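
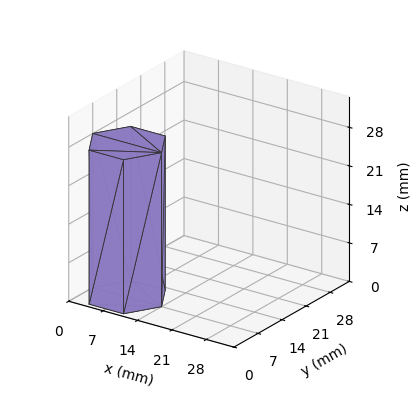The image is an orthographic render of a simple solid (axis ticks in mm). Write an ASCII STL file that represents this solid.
Reading the render: the shape is a regular 6-sided prism (a cylinder approximated with 6 flat sides), circumscribed radius ≈ 7 mm, height ≈ 28 mm (dimensions read to the nearest mm from the axis ticks). For the STL, each face is triangulated and given an outward normal.

solid part
  facet normal 0.0000 0.0000 -1.0000
    outer loop
      vertex 3.50 13.06 0.00
      vertex 10.50 13.06 0.00
      vertex 14.00 7.00 0.00
    endloop
  endfacet
  facet normal 0.0000 0.0000 -1.0000
    outer loop
      vertex 0.00 7.00 0.00
      vertex 3.50 13.06 0.00
      vertex 14.00 7.00 0.00
    endloop
  endfacet
  facet normal 0.0000 0.0000 -1.0000
    outer loop
      vertex 3.50 0.94 0.00
      vertex 0.00 7.00 0.00
      vertex 14.00 7.00 0.00
    endloop
  endfacet
  facet normal 0.0000 0.0000 -1.0000
    outer loop
      vertex 10.50 0.94 0.00
      vertex 3.50 0.94 0.00
      vertex 14.00 7.00 0.00
    endloop
  endfacet
  facet normal 0.0000 0.0000 1.0000
    outer loop
      vertex 14.00 7.00 28.00
      vertex 10.50 13.06 28.00
      vertex 3.50 13.06 28.00
    endloop
  endfacet
  facet normal 0.0000 0.0000 1.0000
    outer loop
      vertex 14.00 7.00 28.00
      vertex 3.50 13.06 28.00
      vertex 0.00 7.00 28.00
    endloop
  endfacet
  facet normal 0.0000 0.0000 1.0000
    outer loop
      vertex 14.00 7.00 28.00
      vertex 0.00 7.00 28.00
      vertex 3.50 0.94 28.00
    endloop
  endfacet
  facet normal 0.0000 0.0000 1.0000
    outer loop
      vertex 14.00 7.00 28.00
      vertex 3.50 0.94 28.00
      vertex 10.50 0.94 28.00
    endloop
  endfacet
  facet normal 0.8659 0.5001 0.0000
    outer loop
      vertex 14.00 7.00 0.00
      vertex 10.50 13.06 0.00
      vertex 10.50 13.06 28.00
    endloop
  endfacet
  facet normal 0.8659 0.5001 0.0000
    outer loop
      vertex 14.00 7.00 0.00
      vertex 10.50 13.06 28.00
      vertex 14.00 7.00 28.00
    endloop
  endfacet
  facet normal 0.0000 1.0000 0.0000
    outer loop
      vertex 10.50 13.06 0.00
      vertex 3.50 13.06 0.00
      vertex 3.50 13.06 28.00
    endloop
  endfacet
  facet normal 0.0000 1.0000 0.0000
    outer loop
      vertex 10.50 13.06 0.00
      vertex 3.50 13.06 28.00
      vertex 10.50 13.06 28.00
    endloop
  endfacet
  facet normal -0.8659 0.5001 0.0000
    outer loop
      vertex 3.50 13.06 0.00
      vertex 0.00 7.00 0.00
      vertex 0.00 7.00 28.00
    endloop
  endfacet
  facet normal -0.8659 0.5001 0.0000
    outer loop
      vertex 3.50 13.06 0.00
      vertex 0.00 7.00 28.00
      vertex 3.50 13.06 28.00
    endloop
  endfacet
  facet normal -0.8659 -0.5001 0.0000
    outer loop
      vertex 0.00 7.00 0.00
      vertex 3.50 0.94 0.00
      vertex 3.50 0.94 28.00
    endloop
  endfacet
  facet normal -0.8659 -0.5001 0.0000
    outer loop
      vertex 0.00 7.00 0.00
      vertex 3.50 0.94 28.00
      vertex 0.00 7.00 28.00
    endloop
  endfacet
  facet normal 0.0000 -1.0000 0.0000
    outer loop
      vertex 3.50 0.94 0.00
      vertex 10.50 0.94 0.00
      vertex 10.50 0.94 28.00
    endloop
  endfacet
  facet normal 0.0000 -1.0000 0.0000
    outer loop
      vertex 3.50 0.94 0.00
      vertex 10.50 0.94 28.00
      vertex 3.50 0.94 28.00
    endloop
  endfacet
  facet normal 0.8659 -0.5001 0.0000
    outer loop
      vertex 10.50 0.94 0.00
      vertex 14.00 7.00 0.00
      vertex 14.00 7.00 28.00
    endloop
  endfacet
  facet normal 0.8659 -0.5001 0.0000
    outer loop
      vertex 10.50 0.94 0.00
      vertex 14.00 7.00 28.00
      vertex 10.50 0.94 28.00
    endloop
  endfacet
endsolid part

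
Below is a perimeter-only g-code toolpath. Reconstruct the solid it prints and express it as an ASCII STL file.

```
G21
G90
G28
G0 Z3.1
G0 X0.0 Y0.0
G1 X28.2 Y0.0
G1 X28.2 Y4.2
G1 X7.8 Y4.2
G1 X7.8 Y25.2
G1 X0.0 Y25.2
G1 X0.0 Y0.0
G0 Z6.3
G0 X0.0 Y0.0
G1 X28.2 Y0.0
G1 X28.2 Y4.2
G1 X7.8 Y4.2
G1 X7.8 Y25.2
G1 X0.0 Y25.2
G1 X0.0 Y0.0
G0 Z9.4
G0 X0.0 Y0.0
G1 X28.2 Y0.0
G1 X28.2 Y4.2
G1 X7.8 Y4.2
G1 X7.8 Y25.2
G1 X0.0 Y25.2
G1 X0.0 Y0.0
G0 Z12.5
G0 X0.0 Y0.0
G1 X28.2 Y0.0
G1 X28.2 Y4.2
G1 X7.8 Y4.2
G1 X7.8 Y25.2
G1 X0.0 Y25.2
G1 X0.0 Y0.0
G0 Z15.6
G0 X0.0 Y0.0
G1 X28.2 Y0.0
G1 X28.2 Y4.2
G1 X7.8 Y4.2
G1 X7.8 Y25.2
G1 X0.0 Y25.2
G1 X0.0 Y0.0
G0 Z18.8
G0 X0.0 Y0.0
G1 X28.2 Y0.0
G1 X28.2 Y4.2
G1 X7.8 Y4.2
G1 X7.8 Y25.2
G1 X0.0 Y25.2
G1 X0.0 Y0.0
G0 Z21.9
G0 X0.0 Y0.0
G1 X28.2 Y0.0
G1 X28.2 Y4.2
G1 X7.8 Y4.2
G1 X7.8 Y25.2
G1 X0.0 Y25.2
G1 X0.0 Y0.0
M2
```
solid part
  facet normal 0.0000 0.0000 -1.0000
    outer loop
      vertex 28.2 4.2 0.0
      vertex 28.2 0.0 0.0
      vertex 0.0 0.0 0.0
    endloop
  endfacet
  facet normal 0.0000 0.0000 -1.0000
    outer loop
      vertex 7.8 4.2 0.0
      vertex 28.2 4.2 0.0
      vertex 0.0 0.0 0.0
    endloop
  endfacet
  facet normal 0.0000 0.0000 -1.0000
    outer loop
      vertex 7.8 25.2 0.0
      vertex 7.8 4.2 0.0
      vertex 0.0 0.0 0.0
    endloop
  endfacet
  facet normal 0.0000 0.0000 -1.0000
    outer loop
      vertex 0.0 25.2 0.0
      vertex 7.8 25.2 0.0
      vertex 0.0 0.0 0.0
    endloop
  endfacet
  facet normal 0.0000 0.0000 1.0000
    outer loop
      vertex 0.0 0.0 21.9
      vertex 28.2 0.0 21.9
      vertex 28.2 4.2 21.9
    endloop
  endfacet
  facet normal 0.0000 0.0000 1.0000
    outer loop
      vertex 0.0 0.0 21.9
      vertex 28.2 4.2 21.9
      vertex 7.8 4.2 21.9
    endloop
  endfacet
  facet normal 0.0000 0.0000 1.0000
    outer loop
      vertex 0.0 0.0 21.9
      vertex 7.8 4.2 21.9
      vertex 7.8 25.2 21.9
    endloop
  endfacet
  facet normal 0.0000 0.0000 1.0000
    outer loop
      vertex 0.0 0.0 21.9
      vertex 7.8 25.2 21.9
      vertex 0.0 25.2 21.9
    endloop
  endfacet
  facet normal 0.0000 -1.0000 0.0000
    outer loop
      vertex 0.0 0.0 0.0
      vertex 28.2 0.0 0.0
      vertex 28.2 0.0 21.9
    endloop
  endfacet
  facet normal 0.0000 -1.0000 0.0000
    outer loop
      vertex 0.0 0.0 0.0
      vertex 28.2 0.0 21.9
      vertex 0.0 0.0 21.9
    endloop
  endfacet
  facet normal 1.0000 0.0000 0.0000
    outer loop
      vertex 28.2 0.0 0.0
      vertex 28.2 4.2 0.0
      vertex 28.2 4.2 21.9
    endloop
  endfacet
  facet normal 1.0000 0.0000 0.0000
    outer loop
      vertex 28.2 0.0 0.0
      vertex 28.2 4.2 21.9
      vertex 28.2 0.0 21.9
    endloop
  endfacet
  facet normal 0.0000 1.0000 0.0000
    outer loop
      vertex 28.2 4.2 0.0
      vertex 7.8 4.2 0.0
      vertex 7.8 4.2 21.9
    endloop
  endfacet
  facet normal 0.0000 1.0000 0.0000
    outer loop
      vertex 28.2 4.2 0.0
      vertex 7.8 4.2 21.9
      vertex 28.2 4.2 21.9
    endloop
  endfacet
  facet normal 1.0000 0.0000 0.0000
    outer loop
      vertex 7.8 4.2 0.0
      vertex 7.8 25.2 0.0
      vertex 7.8 25.2 21.9
    endloop
  endfacet
  facet normal 1.0000 0.0000 0.0000
    outer loop
      vertex 7.8 4.2 0.0
      vertex 7.8 25.2 21.9
      vertex 7.8 4.2 21.9
    endloop
  endfacet
  facet normal 0.0000 1.0000 0.0000
    outer loop
      vertex 7.8 25.2 0.0
      vertex 0.0 25.2 0.0
      vertex 0.0 25.2 21.9
    endloop
  endfacet
  facet normal 0.0000 1.0000 0.0000
    outer loop
      vertex 7.8 25.2 0.0
      vertex 0.0 25.2 21.9
      vertex 7.8 25.2 21.9
    endloop
  endfacet
  facet normal -1.0000 0.0000 0.0000
    outer loop
      vertex 0.0 25.2 0.0
      vertex 0.0 0.0 0.0
      vertex 0.0 0.0 21.9
    endloop
  endfacet
  facet normal -1.0000 0.0000 0.0000
    outer loop
      vertex 0.0 25.2 0.0
      vertex 0.0 0.0 21.9
      vertex 0.0 25.2 21.9
    endloop
  endfacet
endsolid part

The G0 Z moves step by Δz≈3.1 mm. Every layer's G1 loop is the same polygon, so the solid is a straight extrusion of it from z=0 to z≈21.9. Closing with flat bottom and top caps and triangulating gives 20 facets — an L-shaped prism: outer 28.2 × 25.2 mm, arm thicknesses ≈ 4.2 mm (horizontal) and 7.8 mm (vertical), extruded 21.9 mm in z.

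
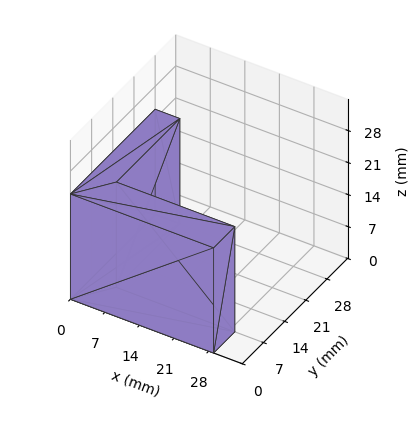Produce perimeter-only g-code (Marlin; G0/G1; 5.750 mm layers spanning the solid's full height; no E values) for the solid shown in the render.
Reading the render: the shape is an L-shaped prism: outer 29 × 28 mm, arm thicknesses ≈ 7 mm (horizontal) and 5 mm (vertical), extruded 23 mm in z (dimensions read to the nearest mm from the axis ticks). For the g-code, the solid's height is divided into equal slices at the stated Δz and each level perimeter traced with G1 moves after a G0 lift.

; perimeter-only toolpath
G21 ; units = mm
G90 ; absolute positioning
G28 ; home
; layer 1
G0 Z5.750
G0 X0.000 Y0.000
G1 X29.000 Y0.000
G1 X29.000 Y7.000
G1 X5.000 Y7.000
G1 X5.000 Y28.000
G1 X0.000 Y28.000
G1 X0.000 Y0.000
; layer 2
G0 Z11.500
G0 X0.000 Y0.000
G1 X29.000 Y0.000
G1 X29.000 Y7.000
G1 X5.000 Y7.000
G1 X5.000 Y28.000
G1 X0.000 Y28.000
G1 X0.000 Y0.000
; layer 3
G0 Z17.250
G0 X0.000 Y0.000
G1 X29.000 Y0.000
G1 X29.000 Y7.000
G1 X5.000 Y7.000
G1 X5.000 Y28.000
G1 X0.000 Y28.000
G1 X0.000 Y0.000
; layer 4
G0 Z23.000
G0 X0.000 Y0.000
G1 X29.000 Y0.000
G1 X29.000 Y7.000
G1 X5.000 Y7.000
G1 X5.000 Y28.000
G1 X0.000 Y28.000
G1 X0.000 Y0.000
M2 ; end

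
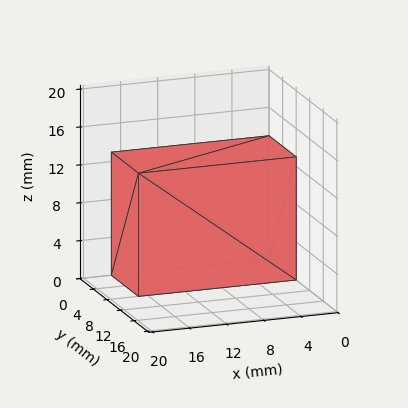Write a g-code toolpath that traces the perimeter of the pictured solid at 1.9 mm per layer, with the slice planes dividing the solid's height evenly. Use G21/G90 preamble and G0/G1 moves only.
Reading the render: the shape is a rectangular box, roughly 17 × 8 mm footprint and 13 mm tall (dimensions read to the nearest mm from the axis ticks). For the g-code, the solid's height is divided into equal slices at the stated Δz and each level perimeter traced with G1 moves after a G0 lift.

; perimeter-only toolpath
G21 ; units = mm
G90 ; absolute positioning
G28 ; home
; layer 1
G0 Z1.9
G0 X0.0 Y0.0
G1 X17.0 Y0.0
G1 X17.0 Y8.0
G1 X0.0 Y8.0
G1 X0.0 Y0.0
; layer 2
G0 Z3.7
G0 X0.0 Y0.0
G1 X17.0 Y0.0
G1 X17.0 Y8.0
G1 X0.0 Y8.0
G1 X0.0 Y0.0
; layer 3
G0 Z5.6
G0 X0.0 Y0.0
G1 X17.0 Y0.0
G1 X17.0 Y8.0
G1 X0.0 Y8.0
G1 X0.0 Y0.0
; layer 4
G0 Z7.4
G0 X0.0 Y0.0
G1 X17.0 Y0.0
G1 X17.0 Y8.0
G1 X0.0 Y8.0
G1 X0.0 Y0.0
; layer 5
G0 Z9.3
G0 X0.0 Y0.0
G1 X17.0 Y0.0
G1 X17.0 Y8.0
G1 X0.0 Y8.0
G1 X0.0 Y0.0
; layer 6
G0 Z11.1
G0 X0.0 Y0.0
G1 X17.0 Y0.0
G1 X17.0 Y8.0
G1 X0.0 Y8.0
G1 X0.0 Y0.0
; layer 7
G0 Z13.0
G0 X0.0 Y0.0
G1 X17.0 Y0.0
G1 X17.0 Y8.0
G1 X0.0 Y8.0
G1 X0.0 Y0.0
M2 ; end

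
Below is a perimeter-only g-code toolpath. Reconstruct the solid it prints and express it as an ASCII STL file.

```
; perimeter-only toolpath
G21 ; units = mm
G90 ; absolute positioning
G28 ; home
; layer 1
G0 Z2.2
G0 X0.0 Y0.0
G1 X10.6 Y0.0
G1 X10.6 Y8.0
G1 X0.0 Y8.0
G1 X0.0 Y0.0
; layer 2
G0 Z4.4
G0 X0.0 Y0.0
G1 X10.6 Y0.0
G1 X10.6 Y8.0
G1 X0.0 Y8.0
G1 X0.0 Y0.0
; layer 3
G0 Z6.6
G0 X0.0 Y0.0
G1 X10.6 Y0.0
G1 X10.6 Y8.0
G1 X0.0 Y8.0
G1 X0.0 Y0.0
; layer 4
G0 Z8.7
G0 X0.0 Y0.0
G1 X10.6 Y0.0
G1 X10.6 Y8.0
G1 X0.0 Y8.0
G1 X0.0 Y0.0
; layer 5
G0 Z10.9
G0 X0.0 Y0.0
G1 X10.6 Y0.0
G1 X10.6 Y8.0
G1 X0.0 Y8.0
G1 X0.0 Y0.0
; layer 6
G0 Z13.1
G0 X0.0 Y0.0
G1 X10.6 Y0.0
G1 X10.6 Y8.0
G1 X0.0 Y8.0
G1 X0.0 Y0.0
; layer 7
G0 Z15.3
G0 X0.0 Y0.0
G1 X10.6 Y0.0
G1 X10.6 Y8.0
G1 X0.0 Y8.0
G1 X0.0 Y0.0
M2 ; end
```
solid part
  facet normal 0.0000 0.0000 -1.0000
    outer loop
      vertex 10.6 8.0 0.0
      vertex 10.6 0.0 0.0
      vertex 0.0 0.0 0.0
    endloop
  endfacet
  facet normal 0.0000 0.0000 -1.0000
    outer loop
      vertex 0.0 8.0 0.0
      vertex 10.6 8.0 0.0
      vertex 0.0 0.0 0.0
    endloop
  endfacet
  facet normal 0.0000 0.0000 1.0000
    outer loop
      vertex 0.0 0.0 15.3
      vertex 10.6 0.0 15.3
      vertex 10.6 8.0 15.3
    endloop
  endfacet
  facet normal 0.0000 0.0000 1.0000
    outer loop
      vertex 0.0 0.0 15.3
      vertex 10.6 8.0 15.3
      vertex 0.0 8.0 15.3
    endloop
  endfacet
  facet normal 0.0000 -1.0000 0.0000
    outer loop
      vertex 0.0 0.0 0.0
      vertex 10.6 0.0 0.0
      vertex 10.6 0.0 15.3
    endloop
  endfacet
  facet normal 0.0000 -1.0000 0.0000
    outer loop
      vertex 0.0 0.0 0.0
      vertex 10.6 0.0 15.3
      vertex 0.0 0.0 15.3
    endloop
  endfacet
  facet normal 0.0000 1.0000 0.0000
    outer loop
      vertex 10.6 8.0 15.3
      vertex 10.6 8.0 0.0
      vertex 0.0 8.0 0.0
    endloop
  endfacet
  facet normal 0.0000 1.0000 0.0000
    outer loop
      vertex 0.0 8.0 15.3
      vertex 10.6 8.0 15.3
      vertex 0.0 8.0 0.0
    endloop
  endfacet
  facet normal -1.0000 0.0000 0.0000
    outer loop
      vertex 0.0 8.0 15.3
      vertex 0.0 8.0 0.0
      vertex 0.0 0.0 0.0
    endloop
  endfacet
  facet normal -1.0000 0.0000 0.0000
    outer loop
      vertex 0.0 0.0 15.3
      vertex 0.0 8.0 15.3
      vertex 0.0 0.0 0.0
    endloop
  endfacet
  facet normal 1.0000 0.0000 0.0000
    outer loop
      vertex 10.6 0.0 0.0
      vertex 10.6 8.0 0.0
      vertex 10.6 8.0 15.3
    endloop
  endfacet
  facet normal 1.0000 0.0000 0.0000
    outer loop
      vertex 10.6 0.0 0.0
      vertex 10.6 8.0 15.3
      vertex 10.6 0.0 15.3
    endloop
  endfacet
endsolid part

The G0 Z moves step by Δz≈2.2 mm. Every layer's G1 loop is the same polygon, so the solid is a straight extrusion of it from z=0 to z≈15.3. Closing with flat bottom and top caps and triangulating gives 12 facets — a rectangular box, roughly 10.6 × 8 mm footprint and 15.3 mm tall.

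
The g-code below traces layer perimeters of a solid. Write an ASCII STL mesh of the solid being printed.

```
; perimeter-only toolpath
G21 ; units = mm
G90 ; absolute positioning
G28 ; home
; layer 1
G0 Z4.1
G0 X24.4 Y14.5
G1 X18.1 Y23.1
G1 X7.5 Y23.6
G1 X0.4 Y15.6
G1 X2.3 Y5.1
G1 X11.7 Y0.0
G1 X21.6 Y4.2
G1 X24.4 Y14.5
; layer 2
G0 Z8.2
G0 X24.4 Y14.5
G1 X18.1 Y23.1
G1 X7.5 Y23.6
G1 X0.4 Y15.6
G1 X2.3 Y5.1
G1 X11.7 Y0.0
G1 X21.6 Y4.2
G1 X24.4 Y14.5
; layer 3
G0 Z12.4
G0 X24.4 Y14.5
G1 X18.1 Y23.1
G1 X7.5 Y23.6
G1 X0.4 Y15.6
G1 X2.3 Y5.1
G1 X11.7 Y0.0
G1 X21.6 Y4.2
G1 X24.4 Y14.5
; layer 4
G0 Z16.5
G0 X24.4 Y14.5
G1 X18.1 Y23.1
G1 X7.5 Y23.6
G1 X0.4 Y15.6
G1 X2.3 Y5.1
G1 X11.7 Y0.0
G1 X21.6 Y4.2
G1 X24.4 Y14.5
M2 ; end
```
solid part
  facet normal 0.0000 0.0000 -1.0000
    outer loop
      vertex 7.5 23.6 0.0
      vertex 18.1 23.1 0.0
      vertex 24.4 14.5 0.0
    endloop
  endfacet
  facet normal 0.0000 0.0000 -1.0000
    outer loop
      vertex 0.4 15.6 0.0
      vertex 7.5 23.6 0.0
      vertex 24.4 14.5 0.0
    endloop
  endfacet
  facet normal 0.0000 0.0000 -1.0000
    outer loop
      vertex 2.3 5.1 0.0
      vertex 0.4 15.6 0.0
      vertex 24.4 14.5 0.0
    endloop
  endfacet
  facet normal 0.0000 0.0000 -1.0000
    outer loop
      vertex 11.7 0.0 0.0
      vertex 2.3 5.1 0.0
      vertex 24.4 14.5 0.0
    endloop
  endfacet
  facet normal 0.0000 0.0000 -1.0000
    outer loop
      vertex 21.6 4.2 0.0
      vertex 11.7 0.0 0.0
      vertex 24.4 14.5 0.0
    endloop
  endfacet
  facet normal 0.0000 0.0000 1.0000
    outer loop
      vertex 24.4 14.5 16.5
      vertex 18.1 23.1 16.5
      vertex 7.5 23.6 16.5
    endloop
  endfacet
  facet normal 0.0000 0.0000 1.0000
    outer loop
      vertex 24.4 14.5 16.5
      vertex 7.5 23.6 16.5
      vertex 0.4 15.6 16.5
    endloop
  endfacet
  facet normal 0.0000 0.0000 1.0000
    outer loop
      vertex 24.4 14.5 16.5
      vertex 0.4 15.6 16.5
      vertex 2.3 5.1 16.5
    endloop
  endfacet
  facet normal 0.0000 0.0000 1.0000
    outer loop
      vertex 24.4 14.5 16.5
      vertex 2.3 5.1 16.5
      vertex 11.7 0.0 16.5
    endloop
  endfacet
  facet normal 0.0000 0.0000 1.0000
    outer loop
      vertex 24.4 14.5 16.5
      vertex 11.7 0.0 16.5
      vertex 21.6 4.2 16.5
    endloop
  endfacet
  facet normal 0.8067 0.5910 0.0000
    outer loop
      vertex 24.4 14.5 0.0
      vertex 18.1 23.1 0.0
      vertex 18.1 23.1 16.5
    endloop
  endfacet
  facet normal 0.8067 0.5910 0.0000
    outer loop
      vertex 24.4 14.5 0.0
      vertex 18.1 23.1 16.5
      vertex 24.4 14.5 16.5
    endloop
  endfacet
  facet normal 0.0471 0.9989 0.0000
    outer loop
      vertex 18.1 23.1 0.0
      vertex 7.5 23.6 0.0
      vertex 7.5 23.6 16.5
    endloop
  endfacet
  facet normal 0.0471 0.9989 0.0000
    outer loop
      vertex 18.1 23.1 0.0
      vertex 7.5 23.6 16.5
      vertex 18.1 23.1 16.5
    endloop
  endfacet
  facet normal -0.7479 0.6638 0.0000
    outer loop
      vertex 7.5 23.6 0.0
      vertex 0.4 15.6 0.0
      vertex 0.4 15.6 16.5
    endloop
  endfacet
  facet normal -0.7479 0.6638 0.0000
    outer loop
      vertex 7.5 23.6 0.0
      vertex 0.4 15.6 16.5
      vertex 7.5 23.6 16.5
    endloop
  endfacet
  facet normal -0.9840 -0.1781 0.0000
    outer loop
      vertex 0.4 15.6 0.0
      vertex 2.3 5.1 0.0
      vertex 2.3 5.1 16.5
    endloop
  endfacet
  facet normal -0.9840 -0.1781 0.0000
    outer loop
      vertex 0.4 15.6 0.0
      vertex 2.3 5.1 16.5
      vertex 0.4 15.6 16.5
    endloop
  endfacet
  facet normal -0.4769 -0.8790 0.0000
    outer loop
      vertex 2.3 5.1 0.0
      vertex 11.7 0.0 0.0
      vertex 11.7 0.0 16.5
    endloop
  endfacet
  facet normal -0.4769 -0.8790 0.0000
    outer loop
      vertex 2.3 5.1 0.0
      vertex 11.7 0.0 16.5
      vertex 2.3 5.1 16.5
    endloop
  endfacet
  facet normal 0.3905 -0.9206 0.0000
    outer loop
      vertex 11.7 0.0 0.0
      vertex 21.6 4.2 0.0
      vertex 21.6 4.2 16.5
    endloop
  endfacet
  facet normal 0.3905 -0.9206 0.0000
    outer loop
      vertex 11.7 0.0 0.0
      vertex 21.6 4.2 16.5
      vertex 11.7 0.0 16.5
    endloop
  endfacet
  facet normal 0.9650 -0.2623 0.0000
    outer loop
      vertex 21.6 4.2 0.0
      vertex 24.4 14.5 0.0
      vertex 24.4 14.5 16.5
    endloop
  endfacet
  facet normal 0.9650 -0.2623 0.0000
    outer loop
      vertex 21.6 4.2 0.0
      vertex 24.4 14.5 16.5
      vertex 21.6 4.2 16.5
    endloop
  endfacet
endsolid part

The G0 Z moves step by Δz≈4.1 mm. Every layer's G1 loop is the same polygon, so the solid is a straight extrusion of it from z=0 to z≈16.5. Closing with flat bottom and top caps and triangulating gives 24 facets — a regular 7-sided prism (a cylinder approximated with 7 flat sides), circumscribed radius ≈ 12.3 mm, height ≈ 16.5 mm.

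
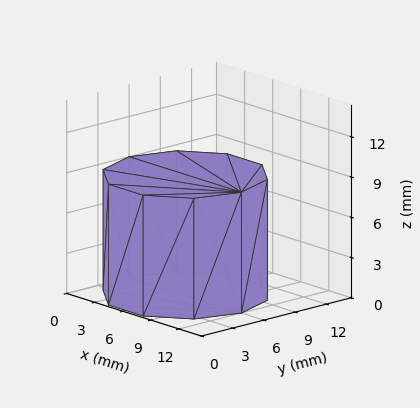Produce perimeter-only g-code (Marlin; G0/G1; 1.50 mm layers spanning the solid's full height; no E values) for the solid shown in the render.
Reading the render: the shape is a regular 10-sided prism (a cylinder approximated with 10 flat sides), circumscribed radius ≈ 6 mm, height ≈ 9 mm (dimensions read to the nearest mm from the axis ticks). For the g-code, the solid's height is divided into equal slices at the stated Δz and each level perimeter traced with G1 moves after a G0 lift.

; perimeter-only toolpath
G21 ; units = mm
G90 ; absolute positioning
G28 ; home
; layer 1
G0 Z1.50
G0 X12.00 Y6.00
G1 X10.85 Y9.53
G1 X7.85 Y11.71
G1 X4.15 Y11.71
G1 X1.15 Y9.53
G1 X0.00 Y6.00
G1 X1.15 Y2.47
G1 X4.15 Y0.29
G1 X7.85 Y0.29
G1 X10.85 Y2.47
G1 X12.00 Y6.00
; layer 2
G0 Z3.00
G0 X12.00 Y6.00
G1 X10.85 Y9.53
G1 X7.85 Y11.71
G1 X4.15 Y11.71
G1 X1.15 Y9.53
G1 X0.00 Y6.00
G1 X1.15 Y2.47
G1 X4.15 Y0.29
G1 X7.85 Y0.29
G1 X10.85 Y2.47
G1 X12.00 Y6.00
; layer 3
G0 Z4.50
G0 X12.00 Y6.00
G1 X10.85 Y9.53
G1 X7.85 Y11.71
G1 X4.15 Y11.71
G1 X1.15 Y9.53
G1 X0.00 Y6.00
G1 X1.15 Y2.47
G1 X4.15 Y0.29
G1 X7.85 Y0.29
G1 X10.85 Y2.47
G1 X12.00 Y6.00
; layer 4
G0 Z6.00
G0 X12.00 Y6.00
G1 X10.85 Y9.53
G1 X7.85 Y11.71
G1 X4.15 Y11.71
G1 X1.15 Y9.53
G1 X0.00 Y6.00
G1 X1.15 Y2.47
G1 X4.15 Y0.29
G1 X7.85 Y0.29
G1 X10.85 Y2.47
G1 X12.00 Y6.00
; layer 5
G0 Z7.50
G0 X12.00 Y6.00
G1 X10.85 Y9.53
G1 X7.85 Y11.71
G1 X4.15 Y11.71
G1 X1.15 Y9.53
G1 X0.00 Y6.00
G1 X1.15 Y2.47
G1 X4.15 Y0.29
G1 X7.85 Y0.29
G1 X10.85 Y2.47
G1 X12.00 Y6.00
; layer 6
G0 Z9.00
G0 X12.00 Y6.00
G1 X10.85 Y9.53
G1 X7.85 Y11.71
G1 X4.15 Y11.71
G1 X1.15 Y9.53
G1 X0.00 Y6.00
G1 X1.15 Y2.47
G1 X4.15 Y0.29
G1 X7.85 Y0.29
G1 X10.85 Y2.47
G1 X12.00 Y6.00
M2 ; end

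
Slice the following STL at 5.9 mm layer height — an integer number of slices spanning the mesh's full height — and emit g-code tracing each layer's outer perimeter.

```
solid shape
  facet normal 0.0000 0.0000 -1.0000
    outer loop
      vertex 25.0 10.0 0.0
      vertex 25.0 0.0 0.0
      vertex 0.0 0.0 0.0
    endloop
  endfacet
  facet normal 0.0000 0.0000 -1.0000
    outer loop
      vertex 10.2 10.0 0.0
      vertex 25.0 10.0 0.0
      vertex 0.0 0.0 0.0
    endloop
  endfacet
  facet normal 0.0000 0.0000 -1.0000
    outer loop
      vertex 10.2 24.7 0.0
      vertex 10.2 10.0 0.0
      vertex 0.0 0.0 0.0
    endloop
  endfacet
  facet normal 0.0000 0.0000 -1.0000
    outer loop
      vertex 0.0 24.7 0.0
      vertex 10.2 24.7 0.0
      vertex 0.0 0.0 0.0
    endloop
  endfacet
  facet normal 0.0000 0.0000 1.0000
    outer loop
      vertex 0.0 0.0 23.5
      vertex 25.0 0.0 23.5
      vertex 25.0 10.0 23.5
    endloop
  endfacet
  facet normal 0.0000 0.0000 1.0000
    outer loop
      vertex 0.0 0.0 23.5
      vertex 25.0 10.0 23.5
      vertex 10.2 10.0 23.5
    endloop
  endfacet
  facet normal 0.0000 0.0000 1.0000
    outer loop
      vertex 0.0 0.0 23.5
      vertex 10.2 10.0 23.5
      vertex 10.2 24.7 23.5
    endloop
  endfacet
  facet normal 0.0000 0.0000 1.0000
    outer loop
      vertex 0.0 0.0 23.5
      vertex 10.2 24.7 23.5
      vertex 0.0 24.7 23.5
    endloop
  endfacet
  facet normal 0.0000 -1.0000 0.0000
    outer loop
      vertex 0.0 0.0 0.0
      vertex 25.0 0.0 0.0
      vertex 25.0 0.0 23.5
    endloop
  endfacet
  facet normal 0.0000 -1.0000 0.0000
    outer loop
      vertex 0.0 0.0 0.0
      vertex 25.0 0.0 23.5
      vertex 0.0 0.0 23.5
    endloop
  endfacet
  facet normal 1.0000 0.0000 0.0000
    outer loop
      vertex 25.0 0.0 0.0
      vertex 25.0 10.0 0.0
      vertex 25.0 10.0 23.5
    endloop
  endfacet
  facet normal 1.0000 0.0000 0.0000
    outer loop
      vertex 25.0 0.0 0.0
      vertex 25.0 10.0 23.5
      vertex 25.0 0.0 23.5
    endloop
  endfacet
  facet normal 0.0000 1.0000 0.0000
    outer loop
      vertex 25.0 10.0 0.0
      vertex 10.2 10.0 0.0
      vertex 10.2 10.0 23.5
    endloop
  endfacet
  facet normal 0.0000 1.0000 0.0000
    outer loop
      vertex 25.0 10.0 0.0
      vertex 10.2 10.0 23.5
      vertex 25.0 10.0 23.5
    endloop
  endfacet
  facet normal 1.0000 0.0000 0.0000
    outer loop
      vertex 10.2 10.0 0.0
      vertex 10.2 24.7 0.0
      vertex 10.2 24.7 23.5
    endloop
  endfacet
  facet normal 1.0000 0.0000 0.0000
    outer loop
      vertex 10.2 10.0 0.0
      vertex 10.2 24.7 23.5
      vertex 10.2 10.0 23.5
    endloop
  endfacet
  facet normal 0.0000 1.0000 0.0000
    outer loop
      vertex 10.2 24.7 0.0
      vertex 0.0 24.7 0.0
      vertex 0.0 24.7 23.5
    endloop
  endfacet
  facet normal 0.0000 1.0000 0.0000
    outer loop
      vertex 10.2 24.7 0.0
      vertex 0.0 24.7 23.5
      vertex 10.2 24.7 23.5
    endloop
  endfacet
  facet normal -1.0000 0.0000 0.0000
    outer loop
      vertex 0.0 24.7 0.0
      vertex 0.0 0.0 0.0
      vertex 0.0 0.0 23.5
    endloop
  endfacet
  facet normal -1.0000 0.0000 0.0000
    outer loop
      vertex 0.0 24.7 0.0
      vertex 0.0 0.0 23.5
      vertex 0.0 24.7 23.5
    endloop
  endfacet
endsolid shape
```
; perimeter-only toolpath
G21 ; units = mm
G90 ; absolute positioning
G28 ; home
; layer 1
G0 Z5.9
G0 X0.0 Y0.0
G1 X25.0 Y0.0
G1 X25.0 Y10.0
G1 X10.2 Y10.0
G1 X10.2 Y24.7
G1 X0.0 Y24.7
G1 X0.0 Y0.0
; layer 2
G0 Z11.8
G0 X0.0 Y0.0
G1 X25.0 Y0.0
G1 X25.0 Y10.0
G1 X10.2 Y10.0
G1 X10.2 Y24.7
G1 X0.0 Y24.7
G1 X0.0 Y0.0
; layer 3
G0 Z17.6
G0 X0.0 Y0.0
G1 X25.0 Y0.0
G1 X25.0 Y10.0
G1 X10.2 Y10.0
G1 X10.2 Y24.7
G1 X0.0 Y24.7
G1 X0.0 Y0.0
; layer 4
G0 Z23.5
G0 X0.0 Y0.0
G1 X25.0 Y0.0
G1 X25.0 Y10.0
G1 X10.2 Y10.0
G1 X10.2 Y24.7
G1 X0.0 Y24.7
G1 X0.0 Y0.0
M2 ; end

The solid is an L-shaped prism: outer 25 × 24.7 mm, arm thicknesses ≈ 10 mm (horizontal) and 10.2 mm (vertical), extruded 23.5 mm in z. Slicing at Δz = 5.9 mm — 4 equal slices spanning the solid's height, so layer i sits at z = i·h/4 — gives 4 non-empty perimeters. Each is a 6-segment closed polygon; G0 lifts to the layer z and rapids to the start vertex, then G1 traces the edges.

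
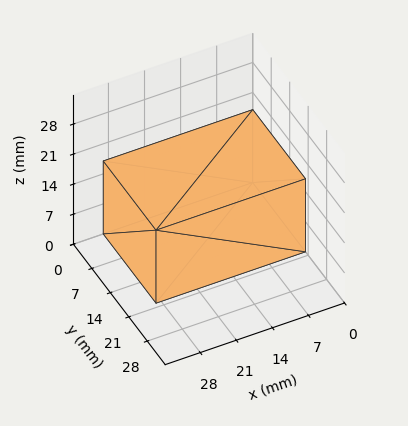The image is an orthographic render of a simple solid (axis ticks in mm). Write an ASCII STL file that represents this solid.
Reading the render: the shape is a rectangular box, roughly 29 × 20 mm footprint and 17 mm tall (dimensions read to the nearest mm from the axis ticks). For the STL, each face is triangulated and given an outward normal.

solid part
  facet normal 0.0000 0.0000 -1.0000
    outer loop
      vertex 29.00 20.00 0.00
      vertex 29.00 0.00 0.00
      vertex 0.00 0.00 0.00
    endloop
  endfacet
  facet normal 0.0000 0.0000 -1.0000
    outer loop
      vertex 0.00 20.00 0.00
      vertex 29.00 20.00 0.00
      vertex 0.00 0.00 0.00
    endloop
  endfacet
  facet normal 0.0000 0.0000 1.0000
    outer loop
      vertex 0.00 0.00 17.00
      vertex 29.00 0.00 17.00
      vertex 29.00 20.00 17.00
    endloop
  endfacet
  facet normal 0.0000 0.0000 1.0000
    outer loop
      vertex 0.00 0.00 17.00
      vertex 29.00 20.00 17.00
      vertex 0.00 20.00 17.00
    endloop
  endfacet
  facet normal 0.0000 -1.0000 0.0000
    outer loop
      vertex 0.00 0.00 0.00
      vertex 29.00 0.00 0.00
      vertex 29.00 0.00 17.00
    endloop
  endfacet
  facet normal 0.0000 -1.0000 0.0000
    outer loop
      vertex 0.00 0.00 0.00
      vertex 29.00 0.00 17.00
      vertex 0.00 0.00 17.00
    endloop
  endfacet
  facet normal 0.0000 1.0000 0.0000
    outer loop
      vertex 29.00 20.00 17.00
      vertex 29.00 20.00 0.00
      vertex 0.00 20.00 0.00
    endloop
  endfacet
  facet normal 0.0000 1.0000 0.0000
    outer loop
      vertex 0.00 20.00 17.00
      vertex 29.00 20.00 17.00
      vertex 0.00 20.00 0.00
    endloop
  endfacet
  facet normal -1.0000 0.0000 0.0000
    outer loop
      vertex 0.00 20.00 17.00
      vertex 0.00 20.00 0.00
      vertex 0.00 0.00 0.00
    endloop
  endfacet
  facet normal -1.0000 0.0000 0.0000
    outer loop
      vertex 0.00 0.00 17.00
      vertex 0.00 20.00 17.00
      vertex 0.00 0.00 0.00
    endloop
  endfacet
  facet normal 1.0000 0.0000 0.0000
    outer loop
      vertex 29.00 0.00 0.00
      vertex 29.00 20.00 0.00
      vertex 29.00 20.00 17.00
    endloop
  endfacet
  facet normal 1.0000 0.0000 0.0000
    outer loop
      vertex 29.00 0.00 0.00
      vertex 29.00 20.00 17.00
      vertex 29.00 0.00 17.00
    endloop
  endfacet
endsolid part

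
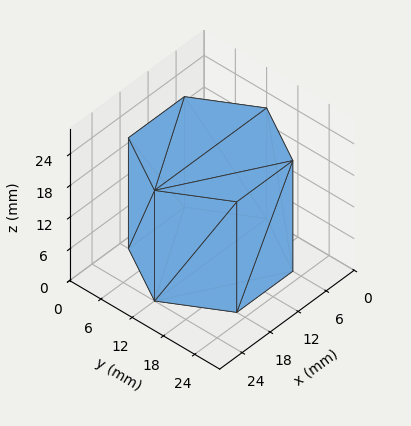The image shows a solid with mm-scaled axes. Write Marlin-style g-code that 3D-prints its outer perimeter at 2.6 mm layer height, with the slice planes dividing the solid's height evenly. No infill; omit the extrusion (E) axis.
Reading the render: the shape is a regular 6-sided prism (a cylinder approximated with 6 flat sides), circumscribed radius ≈ 12 mm, height ≈ 21 mm (dimensions read to the nearest mm from the axis ticks). For the g-code, the solid's height is divided into equal slices at the stated Δz and each level perimeter traced with G1 moves after a G0 lift.

; perimeter-only toolpath
G21 ; units = mm
G90 ; absolute positioning
G28 ; home
; layer 1
G0 Z2.6
G0 X24.0 Y12.0
G1 X18.0 Y22.4
G1 X6.0 Y22.4
G1 X0.0 Y12.0
G1 X6.0 Y1.6
G1 X18.0 Y1.6
G1 X24.0 Y12.0
; layer 2
G0 Z5.2
G0 X24.0 Y12.0
G1 X18.0 Y22.4
G1 X6.0 Y22.4
G1 X0.0 Y12.0
G1 X6.0 Y1.6
G1 X18.0 Y1.6
G1 X24.0 Y12.0
; layer 3
G0 Z7.9
G0 X24.0 Y12.0
G1 X18.0 Y22.4
G1 X6.0 Y22.4
G1 X0.0 Y12.0
G1 X6.0 Y1.6
G1 X18.0 Y1.6
G1 X24.0 Y12.0
; layer 4
G0 Z10.5
G0 X24.0 Y12.0
G1 X18.0 Y22.4
G1 X6.0 Y22.4
G1 X0.0 Y12.0
G1 X6.0 Y1.6
G1 X18.0 Y1.6
G1 X24.0 Y12.0
; layer 5
G0 Z13.1
G0 X24.0 Y12.0
G1 X18.0 Y22.4
G1 X6.0 Y22.4
G1 X0.0 Y12.0
G1 X6.0 Y1.6
G1 X18.0 Y1.6
G1 X24.0 Y12.0
; layer 6
G0 Z15.8
G0 X24.0 Y12.0
G1 X18.0 Y22.4
G1 X6.0 Y22.4
G1 X0.0 Y12.0
G1 X6.0 Y1.6
G1 X18.0 Y1.6
G1 X24.0 Y12.0
; layer 7
G0 Z18.4
G0 X24.0 Y12.0
G1 X18.0 Y22.4
G1 X6.0 Y22.4
G1 X0.0 Y12.0
G1 X6.0 Y1.6
G1 X18.0 Y1.6
G1 X24.0 Y12.0
; layer 8
G0 Z21.0
G0 X24.0 Y12.0
G1 X18.0 Y22.4
G1 X6.0 Y22.4
G1 X0.0 Y12.0
G1 X6.0 Y1.6
G1 X18.0 Y1.6
G1 X24.0 Y12.0
M2 ; end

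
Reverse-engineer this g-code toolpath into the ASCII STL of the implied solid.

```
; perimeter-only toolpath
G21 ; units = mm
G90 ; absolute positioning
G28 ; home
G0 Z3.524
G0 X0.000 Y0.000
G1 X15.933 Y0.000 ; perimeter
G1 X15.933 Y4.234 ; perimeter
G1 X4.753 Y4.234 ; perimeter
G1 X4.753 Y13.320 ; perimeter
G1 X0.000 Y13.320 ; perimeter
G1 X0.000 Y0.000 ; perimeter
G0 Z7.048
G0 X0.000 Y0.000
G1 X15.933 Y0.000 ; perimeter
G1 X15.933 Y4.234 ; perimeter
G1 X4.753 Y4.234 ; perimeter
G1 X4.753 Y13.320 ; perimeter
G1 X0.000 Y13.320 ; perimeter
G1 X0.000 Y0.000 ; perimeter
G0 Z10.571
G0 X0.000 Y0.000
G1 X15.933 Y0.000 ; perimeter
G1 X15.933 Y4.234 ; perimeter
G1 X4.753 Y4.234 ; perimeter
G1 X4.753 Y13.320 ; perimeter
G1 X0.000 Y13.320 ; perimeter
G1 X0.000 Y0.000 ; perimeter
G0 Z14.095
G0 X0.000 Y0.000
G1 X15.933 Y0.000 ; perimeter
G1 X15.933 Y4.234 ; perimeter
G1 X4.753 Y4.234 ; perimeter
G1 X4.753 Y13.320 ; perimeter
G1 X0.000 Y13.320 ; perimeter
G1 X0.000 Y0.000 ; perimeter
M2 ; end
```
solid part
  facet normal 0.0000 0.0000 -1.0000
    outer loop
      vertex 15.933 4.234 0.000
      vertex 15.933 0.000 0.000
      vertex 0.000 0.000 0.000
    endloop
  endfacet
  facet normal 0.0000 0.0000 -1.0000
    outer loop
      vertex 4.753 4.234 0.000
      vertex 15.933 4.234 0.000
      vertex 0.000 0.000 0.000
    endloop
  endfacet
  facet normal 0.0000 0.0000 -1.0000
    outer loop
      vertex 4.753 13.320 0.000
      vertex 4.753 4.234 0.000
      vertex 0.000 0.000 0.000
    endloop
  endfacet
  facet normal 0.0000 0.0000 -1.0000
    outer loop
      vertex 0.000 13.320 0.000
      vertex 4.753 13.320 0.000
      vertex 0.000 0.000 0.000
    endloop
  endfacet
  facet normal 0.0000 0.0000 1.0000
    outer loop
      vertex 0.000 0.000 14.095
      vertex 15.933 0.000 14.095
      vertex 15.933 4.234 14.095
    endloop
  endfacet
  facet normal 0.0000 0.0000 1.0000
    outer loop
      vertex 0.000 0.000 14.095
      vertex 15.933 4.234 14.095
      vertex 4.753 4.234 14.095
    endloop
  endfacet
  facet normal 0.0000 0.0000 1.0000
    outer loop
      vertex 0.000 0.000 14.095
      vertex 4.753 4.234 14.095
      vertex 4.753 13.320 14.095
    endloop
  endfacet
  facet normal 0.0000 0.0000 1.0000
    outer loop
      vertex 0.000 0.000 14.095
      vertex 4.753 13.320 14.095
      vertex 0.000 13.320 14.095
    endloop
  endfacet
  facet normal 0.0000 -1.0000 0.0000
    outer loop
      vertex 0.000 0.000 0.000
      vertex 15.933 0.000 0.000
      vertex 15.933 0.000 14.095
    endloop
  endfacet
  facet normal 0.0000 -1.0000 0.0000
    outer loop
      vertex 0.000 0.000 0.000
      vertex 15.933 0.000 14.095
      vertex 0.000 0.000 14.095
    endloop
  endfacet
  facet normal 1.0000 0.0000 0.0000
    outer loop
      vertex 15.933 0.000 0.000
      vertex 15.933 4.234 0.000
      vertex 15.933 4.234 14.095
    endloop
  endfacet
  facet normal 1.0000 0.0000 0.0000
    outer loop
      vertex 15.933 0.000 0.000
      vertex 15.933 4.234 14.095
      vertex 15.933 0.000 14.095
    endloop
  endfacet
  facet normal 0.0000 1.0000 0.0000
    outer loop
      vertex 15.933 4.234 0.000
      vertex 4.753 4.234 0.000
      vertex 4.753 4.234 14.095
    endloop
  endfacet
  facet normal 0.0000 1.0000 0.0000
    outer loop
      vertex 15.933 4.234 0.000
      vertex 4.753 4.234 14.095
      vertex 15.933 4.234 14.095
    endloop
  endfacet
  facet normal 1.0000 0.0000 0.0000
    outer loop
      vertex 4.753 4.234 0.000
      vertex 4.753 13.320 0.000
      vertex 4.753 13.320 14.095
    endloop
  endfacet
  facet normal 1.0000 0.0000 0.0000
    outer loop
      vertex 4.753 4.234 0.000
      vertex 4.753 13.320 14.095
      vertex 4.753 4.234 14.095
    endloop
  endfacet
  facet normal 0.0000 1.0000 0.0000
    outer loop
      vertex 4.753 13.320 0.000
      vertex 0.000 13.320 0.000
      vertex 0.000 13.320 14.095
    endloop
  endfacet
  facet normal 0.0000 1.0000 0.0000
    outer loop
      vertex 4.753 13.320 0.000
      vertex 0.000 13.320 14.095
      vertex 4.753 13.320 14.095
    endloop
  endfacet
  facet normal -1.0000 0.0000 0.0000
    outer loop
      vertex 0.000 13.320 0.000
      vertex 0.000 0.000 0.000
      vertex 0.000 0.000 14.095
    endloop
  endfacet
  facet normal -1.0000 0.0000 0.0000
    outer loop
      vertex 0.000 13.320 0.000
      vertex 0.000 0.000 14.095
      vertex 0.000 13.320 14.095
    endloop
  endfacet
endsolid part

The G0 Z moves step by Δz≈3.524 mm. Every layer's G1 loop is the same polygon, so the solid is a straight extrusion of it from z=0 to z≈14.1. Closing with flat bottom and top caps and triangulating gives 20 facets — an L-shaped prism: outer 15.9 × 13.3 mm, arm thicknesses ≈ 4.23 mm (horizontal) and 4.75 mm (vertical), extruded 14.1 mm in z.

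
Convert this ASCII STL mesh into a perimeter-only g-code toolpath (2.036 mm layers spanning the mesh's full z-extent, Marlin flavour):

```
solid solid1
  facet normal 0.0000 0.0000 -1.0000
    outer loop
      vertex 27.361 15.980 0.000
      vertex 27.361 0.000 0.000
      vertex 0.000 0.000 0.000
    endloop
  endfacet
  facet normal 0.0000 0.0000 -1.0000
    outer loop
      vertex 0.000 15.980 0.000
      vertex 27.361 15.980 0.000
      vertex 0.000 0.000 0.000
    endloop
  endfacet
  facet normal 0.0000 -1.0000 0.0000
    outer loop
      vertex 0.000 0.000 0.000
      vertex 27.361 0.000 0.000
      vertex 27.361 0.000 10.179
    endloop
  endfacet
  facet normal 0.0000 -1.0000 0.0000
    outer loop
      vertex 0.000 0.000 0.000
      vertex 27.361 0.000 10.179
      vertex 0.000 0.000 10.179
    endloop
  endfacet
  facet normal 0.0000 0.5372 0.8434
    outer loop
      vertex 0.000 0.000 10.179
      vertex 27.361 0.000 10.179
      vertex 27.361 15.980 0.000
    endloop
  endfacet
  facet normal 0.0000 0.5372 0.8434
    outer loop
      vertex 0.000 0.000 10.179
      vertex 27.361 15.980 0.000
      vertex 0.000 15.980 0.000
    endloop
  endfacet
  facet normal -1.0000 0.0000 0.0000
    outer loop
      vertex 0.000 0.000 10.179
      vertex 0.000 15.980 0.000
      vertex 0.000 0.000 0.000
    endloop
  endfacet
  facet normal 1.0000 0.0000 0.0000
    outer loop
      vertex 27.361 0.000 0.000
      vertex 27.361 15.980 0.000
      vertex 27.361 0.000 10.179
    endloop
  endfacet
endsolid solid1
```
; perimeter-only toolpath
G21 ; units = mm
G90 ; absolute positioning
G28 ; home
; layer 1
G0 Z2.036
G0 X0.000 Y0.000
G1 X27.361 Y0.000
G1 X27.361 Y12.784
G1 X0.000 Y12.784
G1 X0.000 Y0.000
; layer 2
G0 Z4.072
G0 X0.000 Y0.000
G1 X27.361 Y0.000
G1 X27.361 Y9.588
G1 X0.000 Y9.588
G1 X0.000 Y0.000
; layer 3
G0 Z6.107
G0 X0.000 Y0.000
G1 X27.361 Y0.000
G1 X27.361 Y6.392
G1 X0.000 Y6.392
G1 X0.000 Y0.000
; layer 4
G0 Z8.143
G0 X0.000 Y0.000
G1 X27.361 Y0.000
G1 X27.361 Y3.196
G1 X0.000 Y3.196
G1 X0.000 Y0.000
M2 ; end

The solid is a wedge (ramp): 27.4 × 16 mm base, rising to 10.2 mm along the y=0 edge and sloping linearly to z=0 at y=16. Slicing at Δz = 2.036 mm — 5 equal slices spanning the solid's height, so layer i sits at z = i·h/5 — gives 4 non-empty perimeters. Each is a 4-segment closed polygon; G0 lifts to the layer z and rapids to the start vertex, then G1 traces the edges. The cross-section shrinks linearly with z (the slice at the apex is degenerate and omitted).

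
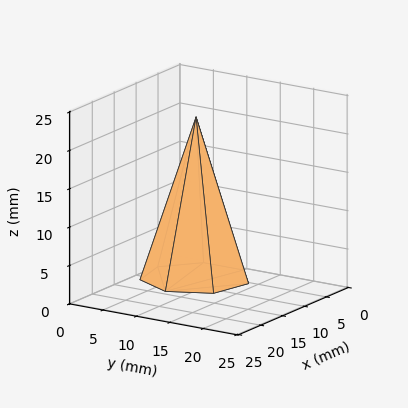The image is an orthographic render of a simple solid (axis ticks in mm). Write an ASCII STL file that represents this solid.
Reading the render: the shape is a regular 7-sided pyramid, base circumscribed radius ≈ 7 mm, apex at z ≈ 21 mm (dimensions read to the nearest mm from the axis ticks). For the STL, each face is triangulated and given an outward normal.

solid part
  facet normal 0.0000 0.0000 -1.0000
    outer loop
      vertex 5.4 13.8 0.0
      vertex 11.4 12.5 0.0
      vertex 14.0 7.0 0.0
    endloop
  endfacet
  facet normal 0.0000 0.0000 -1.0000
    outer loop
      vertex 0.7 10.0 0.0
      vertex 5.4 13.8 0.0
      vertex 14.0 7.0 0.0
    endloop
  endfacet
  facet normal 0.0000 0.0000 -1.0000
    outer loop
      vertex 0.7 4.0 0.0
      vertex 0.7 10.0 0.0
      vertex 14.0 7.0 0.0
    endloop
  endfacet
  facet normal 0.0000 0.0000 -1.0000
    outer loop
      vertex 5.4 0.2 0.0
      vertex 0.7 4.0 0.0
      vertex 14.0 7.0 0.0
    endloop
  endfacet
  facet normal 0.0000 0.0000 -1.0000
    outer loop
      vertex 11.4 1.5 0.0
      vertex 5.4 0.2 0.0
      vertex 14.0 7.0 0.0
    endloop
  endfacet
  facet normal 0.8656 0.4092 0.2885
    outer loop
      vertex 14.0 7.0 0.0
      vertex 11.4 12.5 0.0
      vertex 7.0 7.0 21.0
    endloop
  endfacet
  facet normal 0.2028 0.9360 0.2876
    outer loop
      vertex 11.4 12.5 0.0
      vertex 5.4 13.8 0.0
      vertex 7.0 7.0 21.0
    endloop
  endfacet
  facet normal -0.6023 0.7449 0.2871
    outer loop
      vertex 5.4 13.8 0.0
      vertex 0.7 10.0 0.0
      vertex 7.0 7.0 21.0
    endloop
  endfacet
  facet normal -0.9578 0.0000 0.2873
    outer loop
      vertex 0.7 10.0 0.0
      vertex 0.7 4.0 0.0
      vertex 7.0 7.0 21.0
    endloop
  endfacet
  facet normal -0.6023 -0.7449 0.2871
    outer loop
      vertex 0.7 4.0 0.0
      vertex 5.4 0.2 0.0
      vertex 7.0 7.0 21.0
    endloop
  endfacet
  facet normal 0.2028 -0.9360 0.2876
    outer loop
      vertex 5.4 0.2 0.0
      vertex 11.4 1.5 0.0
      vertex 7.0 7.0 21.0
    endloop
  endfacet
  facet normal 0.8656 -0.4092 0.2885
    outer loop
      vertex 11.4 1.5 0.0
      vertex 14.0 7.0 0.0
      vertex 7.0 7.0 21.0
    endloop
  endfacet
endsolid part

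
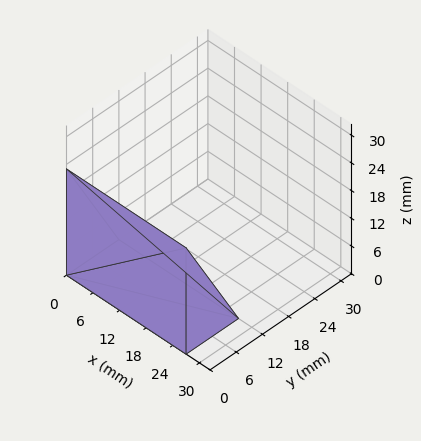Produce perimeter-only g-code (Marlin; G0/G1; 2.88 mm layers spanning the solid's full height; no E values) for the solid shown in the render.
Reading the render: the shape is a wedge (ramp): 27 × 12 mm base, rising to 23 mm along the y=0 edge and sloping linearly to z=0 at y=12 (dimensions read to the nearest mm from the axis ticks). For the g-code, the solid's height is divided into equal slices at the stated Δz and each level perimeter traced with G1 moves after a G0 lift.

; perimeter-only toolpath
G21 ; units = mm
G90 ; absolute positioning
G28 ; home
; layer 1
G0 Z2.88
G0 X0.00 Y0.00
G1 X27.00 Y0.00
G1 X27.00 Y10.50
G1 X0.00 Y10.50
G1 X0.00 Y0.00
; layer 2
G0 Z5.75
G0 X0.00 Y0.00
G1 X27.00 Y0.00
G1 X27.00 Y9.00
G1 X0.00 Y9.00
G1 X0.00 Y0.00
; layer 3
G0 Z8.62
G0 X0.00 Y0.00
G1 X27.00 Y0.00
G1 X27.00 Y7.50
G1 X0.00 Y7.50
G1 X0.00 Y0.00
; layer 4
G0 Z11.50
G0 X0.00 Y0.00
G1 X27.00 Y0.00
G1 X27.00 Y6.00
G1 X0.00 Y6.00
G1 X0.00 Y0.00
; layer 5
G0 Z14.38
G0 X0.00 Y0.00
G1 X27.00 Y0.00
G1 X27.00 Y4.50
G1 X0.00 Y4.50
G1 X0.00 Y0.00
; layer 6
G0 Z17.25
G0 X0.00 Y0.00
G1 X27.00 Y0.00
G1 X27.00 Y3.00
G1 X0.00 Y3.00
G1 X0.00 Y0.00
; layer 7
G0 Z20.12
G0 X0.00 Y0.00
G1 X27.00 Y0.00
G1 X27.00 Y1.50
G1 X0.00 Y1.50
G1 X0.00 Y0.00
M2 ; end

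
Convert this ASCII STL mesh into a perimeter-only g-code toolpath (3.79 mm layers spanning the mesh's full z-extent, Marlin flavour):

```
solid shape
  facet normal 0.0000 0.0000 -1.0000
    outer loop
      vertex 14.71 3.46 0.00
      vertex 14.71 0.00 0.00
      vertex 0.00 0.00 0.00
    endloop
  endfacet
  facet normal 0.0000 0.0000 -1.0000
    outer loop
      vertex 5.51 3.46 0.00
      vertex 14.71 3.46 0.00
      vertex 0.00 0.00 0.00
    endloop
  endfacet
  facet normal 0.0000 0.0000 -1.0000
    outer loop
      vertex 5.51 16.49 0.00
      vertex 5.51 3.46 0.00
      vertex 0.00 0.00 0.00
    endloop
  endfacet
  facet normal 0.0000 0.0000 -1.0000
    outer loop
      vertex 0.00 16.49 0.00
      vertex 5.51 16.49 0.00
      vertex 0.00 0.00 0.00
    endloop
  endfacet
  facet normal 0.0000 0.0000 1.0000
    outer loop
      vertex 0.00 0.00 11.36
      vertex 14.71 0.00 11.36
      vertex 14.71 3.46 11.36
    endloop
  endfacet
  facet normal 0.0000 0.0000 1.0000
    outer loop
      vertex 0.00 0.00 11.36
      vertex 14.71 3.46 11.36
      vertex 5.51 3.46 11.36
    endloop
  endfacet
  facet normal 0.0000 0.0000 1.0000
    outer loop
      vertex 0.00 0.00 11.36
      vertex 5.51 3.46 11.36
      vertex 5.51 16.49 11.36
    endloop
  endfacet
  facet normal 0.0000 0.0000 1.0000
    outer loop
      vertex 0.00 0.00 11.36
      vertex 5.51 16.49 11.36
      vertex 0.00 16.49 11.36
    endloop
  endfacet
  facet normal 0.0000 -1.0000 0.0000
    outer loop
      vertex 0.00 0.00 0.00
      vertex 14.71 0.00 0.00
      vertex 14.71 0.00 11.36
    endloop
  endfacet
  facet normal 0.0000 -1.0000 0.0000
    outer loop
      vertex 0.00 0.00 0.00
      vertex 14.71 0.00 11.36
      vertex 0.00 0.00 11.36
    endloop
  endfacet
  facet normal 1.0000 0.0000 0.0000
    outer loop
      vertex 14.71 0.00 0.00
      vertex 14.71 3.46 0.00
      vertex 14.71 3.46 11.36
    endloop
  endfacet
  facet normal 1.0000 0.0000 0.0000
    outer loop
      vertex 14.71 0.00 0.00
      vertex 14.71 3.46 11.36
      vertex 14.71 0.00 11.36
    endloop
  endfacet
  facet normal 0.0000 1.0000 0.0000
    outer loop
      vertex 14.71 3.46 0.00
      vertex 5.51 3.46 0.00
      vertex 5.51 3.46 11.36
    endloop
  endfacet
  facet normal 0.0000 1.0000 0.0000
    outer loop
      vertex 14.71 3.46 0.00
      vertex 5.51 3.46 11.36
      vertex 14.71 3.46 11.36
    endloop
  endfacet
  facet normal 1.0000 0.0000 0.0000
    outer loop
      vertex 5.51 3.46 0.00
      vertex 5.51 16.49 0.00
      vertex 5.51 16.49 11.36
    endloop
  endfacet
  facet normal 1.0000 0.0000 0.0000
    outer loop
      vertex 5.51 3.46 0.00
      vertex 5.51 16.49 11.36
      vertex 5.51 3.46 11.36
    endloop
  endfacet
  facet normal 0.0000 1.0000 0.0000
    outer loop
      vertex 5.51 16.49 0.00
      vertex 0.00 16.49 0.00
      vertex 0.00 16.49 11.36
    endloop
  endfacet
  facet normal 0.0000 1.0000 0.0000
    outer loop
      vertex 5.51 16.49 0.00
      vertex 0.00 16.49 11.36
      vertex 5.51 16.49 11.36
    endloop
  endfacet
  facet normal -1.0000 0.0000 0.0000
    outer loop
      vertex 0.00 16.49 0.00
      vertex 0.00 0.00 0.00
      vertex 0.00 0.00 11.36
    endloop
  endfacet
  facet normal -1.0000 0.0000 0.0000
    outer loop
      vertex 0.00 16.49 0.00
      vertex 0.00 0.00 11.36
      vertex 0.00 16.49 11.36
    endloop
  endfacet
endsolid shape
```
; perimeter-only toolpath
G21 ; units = mm
G90 ; absolute positioning
G28 ; home
; layer 1
G0 Z3.79
G0 X0.00 Y0.00
G1 X14.71 Y0.00
G1 X14.71 Y3.46
G1 X5.51 Y3.46
G1 X5.51 Y16.49
G1 X0.00 Y16.49
G1 X0.00 Y0.00
; layer 2
G0 Z7.57
G0 X0.00 Y0.00
G1 X14.71 Y0.00
G1 X14.71 Y3.46
G1 X5.51 Y3.46
G1 X5.51 Y16.49
G1 X0.00 Y16.49
G1 X0.00 Y0.00
; layer 3
G0 Z11.36
G0 X0.00 Y0.00
G1 X14.71 Y0.00
G1 X14.71 Y3.46
G1 X5.51 Y3.46
G1 X5.51 Y16.49
G1 X0.00 Y16.49
G1 X0.00 Y0.00
M2 ; end

The solid is an L-shaped prism: outer 14.7 × 16.5 mm, arm thicknesses ≈ 3.46 mm (horizontal) and 5.51 mm (vertical), extruded 11.4 mm in z. Slicing at Δz = 3.79 mm — 3 equal slices spanning the solid's height, so layer i sits at z = i·h/3 — gives 3 non-empty perimeters. Each is a 6-segment closed polygon; G0 lifts to the layer z and rapids to the start vertex, then G1 traces the edges.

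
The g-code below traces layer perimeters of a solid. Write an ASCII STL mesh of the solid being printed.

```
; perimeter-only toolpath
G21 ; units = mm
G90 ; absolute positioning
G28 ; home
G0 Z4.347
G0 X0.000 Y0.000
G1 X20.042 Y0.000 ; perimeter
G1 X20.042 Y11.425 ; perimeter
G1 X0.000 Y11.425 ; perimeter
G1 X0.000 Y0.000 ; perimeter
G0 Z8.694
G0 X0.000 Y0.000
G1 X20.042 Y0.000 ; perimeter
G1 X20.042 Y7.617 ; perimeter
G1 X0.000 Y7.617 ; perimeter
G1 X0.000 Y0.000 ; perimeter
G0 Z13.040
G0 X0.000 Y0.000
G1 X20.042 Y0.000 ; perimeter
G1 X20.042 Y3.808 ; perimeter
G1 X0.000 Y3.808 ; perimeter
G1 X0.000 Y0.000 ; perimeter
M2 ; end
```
solid part
  facet normal 0.0000 0.0000 -1.0000
    outer loop
      vertex 20.042 15.233 0.000
      vertex 20.042 0.000 0.000
      vertex 0.000 0.000 0.000
    endloop
  endfacet
  facet normal 0.0000 0.0000 -1.0000
    outer loop
      vertex 0.000 15.233 0.000
      vertex 20.042 15.233 0.000
      vertex 0.000 0.000 0.000
    endloop
  endfacet
  facet normal 0.0000 -1.0000 0.0000
    outer loop
      vertex 0.000 0.000 0.000
      vertex 20.042 0.000 0.000
      vertex 20.042 0.000 17.387
    endloop
  endfacet
  facet normal 0.0000 -1.0000 0.0000
    outer loop
      vertex 0.000 0.000 0.000
      vertex 20.042 0.000 17.387
      vertex 0.000 0.000 17.387
    endloop
  endfacet
  facet normal 0.0000 0.7522 0.6590
    outer loop
      vertex 0.000 0.000 17.387
      vertex 20.042 0.000 17.387
      vertex 20.042 15.233 0.000
    endloop
  endfacet
  facet normal 0.0000 0.7522 0.6590
    outer loop
      vertex 0.000 0.000 17.387
      vertex 20.042 15.233 0.000
      vertex 0.000 15.233 0.000
    endloop
  endfacet
  facet normal -1.0000 0.0000 0.0000
    outer loop
      vertex 0.000 0.000 17.387
      vertex 0.000 15.233 0.000
      vertex 0.000 0.000 0.000
    endloop
  endfacet
  facet normal 1.0000 0.0000 0.0000
    outer loop
      vertex 20.042 0.000 0.000
      vertex 20.042 15.233 0.000
      vertex 20.042 0.000 17.387
    endloop
  endfacet
endsolid part

The G0 Z moves step by Δz≈4.347 mm. The G1 loops shrink linearly with z, so the solid tapers from its base footprint up to z≈17.4. Closing with a flat bottom cap and the tapered top and triangulating gives 8 facets — a wedge (ramp): 20 × 15.2 mm base, rising to 17.4 mm along the y=0 edge and sloping linearly to z=0 at y=15.2.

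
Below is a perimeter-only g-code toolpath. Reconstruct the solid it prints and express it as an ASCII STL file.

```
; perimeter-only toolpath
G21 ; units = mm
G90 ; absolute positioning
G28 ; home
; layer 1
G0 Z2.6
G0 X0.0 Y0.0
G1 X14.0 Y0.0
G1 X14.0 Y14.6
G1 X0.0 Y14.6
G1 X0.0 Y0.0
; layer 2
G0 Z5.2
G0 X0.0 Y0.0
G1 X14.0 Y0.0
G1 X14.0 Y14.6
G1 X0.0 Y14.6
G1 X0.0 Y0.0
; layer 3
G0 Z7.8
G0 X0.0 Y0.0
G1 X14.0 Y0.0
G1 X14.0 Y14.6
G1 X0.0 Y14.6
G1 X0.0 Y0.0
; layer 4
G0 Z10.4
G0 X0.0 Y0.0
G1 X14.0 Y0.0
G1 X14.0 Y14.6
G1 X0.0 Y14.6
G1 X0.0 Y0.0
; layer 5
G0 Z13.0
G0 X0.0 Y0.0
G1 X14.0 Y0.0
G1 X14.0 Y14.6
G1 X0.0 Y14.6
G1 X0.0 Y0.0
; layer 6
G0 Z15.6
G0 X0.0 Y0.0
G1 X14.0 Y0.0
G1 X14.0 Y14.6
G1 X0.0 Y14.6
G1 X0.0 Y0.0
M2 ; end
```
solid part
  facet normal 0.0000 0.0000 -1.0000
    outer loop
      vertex 14.0 14.6 0.0
      vertex 14.0 0.0 0.0
      vertex 0.0 0.0 0.0
    endloop
  endfacet
  facet normal 0.0000 0.0000 -1.0000
    outer loop
      vertex 0.0 14.6 0.0
      vertex 14.0 14.6 0.0
      vertex 0.0 0.0 0.0
    endloop
  endfacet
  facet normal 0.0000 0.0000 1.0000
    outer loop
      vertex 0.0 0.0 15.6
      vertex 14.0 0.0 15.6
      vertex 14.0 14.6 15.6
    endloop
  endfacet
  facet normal 0.0000 0.0000 1.0000
    outer loop
      vertex 0.0 0.0 15.6
      vertex 14.0 14.6 15.6
      vertex 0.0 14.6 15.6
    endloop
  endfacet
  facet normal 0.0000 -1.0000 0.0000
    outer loop
      vertex 0.0 0.0 0.0
      vertex 14.0 0.0 0.0
      vertex 14.0 0.0 15.6
    endloop
  endfacet
  facet normal 0.0000 -1.0000 0.0000
    outer loop
      vertex 0.0 0.0 0.0
      vertex 14.0 0.0 15.6
      vertex 0.0 0.0 15.6
    endloop
  endfacet
  facet normal 0.0000 1.0000 0.0000
    outer loop
      vertex 14.0 14.6 15.6
      vertex 14.0 14.6 0.0
      vertex 0.0 14.6 0.0
    endloop
  endfacet
  facet normal 0.0000 1.0000 0.0000
    outer loop
      vertex 0.0 14.6 15.6
      vertex 14.0 14.6 15.6
      vertex 0.0 14.6 0.0
    endloop
  endfacet
  facet normal -1.0000 0.0000 0.0000
    outer loop
      vertex 0.0 14.6 15.6
      vertex 0.0 14.6 0.0
      vertex 0.0 0.0 0.0
    endloop
  endfacet
  facet normal -1.0000 0.0000 0.0000
    outer loop
      vertex 0.0 0.0 15.6
      vertex 0.0 14.6 15.6
      vertex 0.0 0.0 0.0
    endloop
  endfacet
  facet normal 1.0000 0.0000 0.0000
    outer loop
      vertex 14.0 0.0 0.0
      vertex 14.0 14.6 0.0
      vertex 14.0 14.6 15.6
    endloop
  endfacet
  facet normal 1.0000 0.0000 0.0000
    outer loop
      vertex 14.0 0.0 0.0
      vertex 14.0 14.6 15.6
      vertex 14.0 0.0 15.6
    endloop
  endfacet
endsolid part

The G0 Z moves step by Δz≈2.6 mm. Every layer's G1 loop is the same polygon, so the solid is a straight extrusion of it from z=0 to z≈15.6. Closing with flat bottom and top caps and triangulating gives 12 facets — a rectangular box, roughly 14 × 14.6 mm footprint and 15.6 mm tall.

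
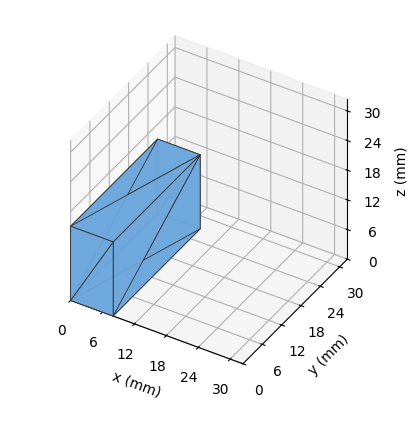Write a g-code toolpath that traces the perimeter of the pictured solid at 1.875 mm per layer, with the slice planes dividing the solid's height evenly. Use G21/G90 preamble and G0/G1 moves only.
Reading the render: the shape is a rectangular box, roughly 8 × 27 mm footprint and 15 mm tall (dimensions read to the nearest mm from the axis ticks). For the g-code, the solid's height is divided into equal slices at the stated Δz and each level perimeter traced with G1 moves after a G0 lift.

; perimeter-only toolpath
G21 ; units = mm
G90 ; absolute positioning
G28 ; home
; layer 1
G0 Z1.875
G0 X0.000 Y0.000
G1 X8.000 Y0.000
G1 X8.000 Y27.000
G1 X0.000 Y27.000
G1 X0.000 Y0.000
; layer 2
G0 Z3.750
G0 X0.000 Y0.000
G1 X8.000 Y0.000
G1 X8.000 Y27.000
G1 X0.000 Y27.000
G1 X0.000 Y0.000
; layer 3
G0 Z5.625
G0 X0.000 Y0.000
G1 X8.000 Y0.000
G1 X8.000 Y27.000
G1 X0.000 Y27.000
G1 X0.000 Y0.000
; layer 4
G0 Z7.500
G0 X0.000 Y0.000
G1 X8.000 Y0.000
G1 X8.000 Y27.000
G1 X0.000 Y27.000
G1 X0.000 Y0.000
; layer 5
G0 Z9.375
G0 X0.000 Y0.000
G1 X8.000 Y0.000
G1 X8.000 Y27.000
G1 X0.000 Y27.000
G1 X0.000 Y0.000
; layer 6
G0 Z11.250
G0 X0.000 Y0.000
G1 X8.000 Y0.000
G1 X8.000 Y27.000
G1 X0.000 Y27.000
G1 X0.000 Y0.000
; layer 7
G0 Z13.125
G0 X0.000 Y0.000
G1 X8.000 Y0.000
G1 X8.000 Y27.000
G1 X0.000 Y27.000
G1 X0.000 Y0.000
; layer 8
G0 Z15.000
G0 X0.000 Y0.000
G1 X8.000 Y0.000
G1 X8.000 Y27.000
G1 X0.000 Y27.000
G1 X0.000 Y0.000
M2 ; end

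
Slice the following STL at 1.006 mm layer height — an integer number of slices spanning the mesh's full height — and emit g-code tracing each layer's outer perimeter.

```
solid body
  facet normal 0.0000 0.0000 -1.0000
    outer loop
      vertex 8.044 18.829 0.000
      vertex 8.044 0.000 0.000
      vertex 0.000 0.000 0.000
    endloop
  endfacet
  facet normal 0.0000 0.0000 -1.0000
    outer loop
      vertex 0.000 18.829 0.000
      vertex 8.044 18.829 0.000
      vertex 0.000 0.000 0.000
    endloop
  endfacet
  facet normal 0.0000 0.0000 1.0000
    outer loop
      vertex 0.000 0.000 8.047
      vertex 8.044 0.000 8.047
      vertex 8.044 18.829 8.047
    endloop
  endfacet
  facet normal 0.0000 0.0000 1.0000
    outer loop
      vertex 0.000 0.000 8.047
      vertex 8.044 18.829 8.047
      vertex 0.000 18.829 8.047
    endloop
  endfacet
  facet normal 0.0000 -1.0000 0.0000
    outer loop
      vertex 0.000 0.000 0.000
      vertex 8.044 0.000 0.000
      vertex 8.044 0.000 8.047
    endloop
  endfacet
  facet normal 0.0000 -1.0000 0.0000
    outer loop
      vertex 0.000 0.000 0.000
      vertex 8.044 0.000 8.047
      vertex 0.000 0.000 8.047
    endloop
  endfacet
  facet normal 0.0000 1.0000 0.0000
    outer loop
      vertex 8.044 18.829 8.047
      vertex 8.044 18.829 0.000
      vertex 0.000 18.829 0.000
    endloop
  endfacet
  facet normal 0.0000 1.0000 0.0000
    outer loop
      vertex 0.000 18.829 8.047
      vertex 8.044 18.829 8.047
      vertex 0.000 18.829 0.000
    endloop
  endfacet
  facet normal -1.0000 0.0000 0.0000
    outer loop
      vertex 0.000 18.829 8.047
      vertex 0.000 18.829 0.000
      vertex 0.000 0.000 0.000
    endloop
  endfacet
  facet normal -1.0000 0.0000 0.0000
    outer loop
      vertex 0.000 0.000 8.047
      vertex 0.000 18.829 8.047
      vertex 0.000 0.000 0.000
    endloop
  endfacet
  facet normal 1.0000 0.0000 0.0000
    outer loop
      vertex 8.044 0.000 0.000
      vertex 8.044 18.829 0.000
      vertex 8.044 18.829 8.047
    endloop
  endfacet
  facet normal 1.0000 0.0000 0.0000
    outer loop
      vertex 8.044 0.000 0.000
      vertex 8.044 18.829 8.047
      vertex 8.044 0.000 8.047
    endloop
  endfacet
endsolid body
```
; perimeter-only toolpath
G21 ; units = mm
G90 ; absolute positioning
G28 ; home
; layer 1
G0 Z1.006
G0 X0.000 Y0.000
G1 X8.044 Y0.000
G1 X8.044 Y18.829
G1 X0.000 Y18.829
G1 X0.000 Y0.000
; layer 2
G0 Z2.012
G0 X0.000 Y0.000
G1 X8.044 Y0.000
G1 X8.044 Y18.829
G1 X0.000 Y18.829
G1 X0.000 Y0.000
; layer 3
G0 Z3.018
G0 X0.000 Y0.000
G1 X8.044 Y0.000
G1 X8.044 Y18.829
G1 X0.000 Y18.829
G1 X0.000 Y0.000
; layer 4
G0 Z4.024
G0 X0.000 Y0.000
G1 X8.044 Y0.000
G1 X8.044 Y18.829
G1 X0.000 Y18.829
G1 X0.000 Y0.000
; layer 5
G0 Z5.029
G0 X0.000 Y0.000
G1 X8.044 Y0.000
G1 X8.044 Y18.829
G1 X0.000 Y18.829
G1 X0.000 Y0.000
; layer 6
G0 Z6.035
G0 X0.000 Y0.000
G1 X8.044 Y0.000
G1 X8.044 Y18.829
G1 X0.000 Y18.829
G1 X0.000 Y0.000
; layer 7
G0 Z7.041
G0 X0.000 Y0.000
G1 X8.044 Y0.000
G1 X8.044 Y18.829
G1 X0.000 Y18.829
G1 X0.000 Y0.000
; layer 8
G0 Z8.047
G0 X0.000 Y0.000
G1 X8.044 Y0.000
G1 X8.044 Y18.829
G1 X0.000 Y18.829
G1 X0.000 Y0.000
M2 ; end

The solid is a rectangular box, roughly 8.04 × 18.8 mm footprint and 8.05 mm tall. Slicing at Δz = 1.006 mm — 8 equal slices spanning the solid's height, so layer i sits at z = i·h/8 — gives 8 non-empty perimeters. Each is a 4-segment closed polygon; G0 lifts to the layer z and rapids to the start vertex, then G1 traces the edges.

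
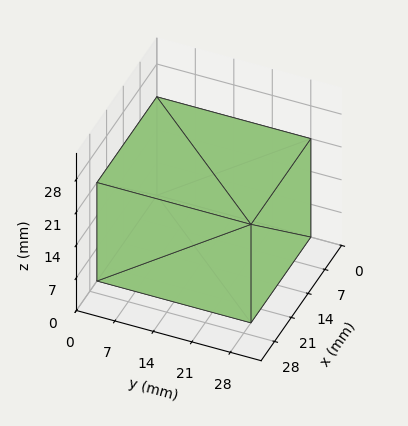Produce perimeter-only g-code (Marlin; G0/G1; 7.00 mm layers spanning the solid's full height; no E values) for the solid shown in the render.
Reading the render: the shape is a rectangular box, roughly 25 × 28 mm footprint and 21 mm tall (dimensions read to the nearest mm from the axis ticks). For the g-code, the solid's height is divided into equal slices at the stated Δz and each level perimeter traced with G1 moves after a G0 lift.

; perimeter-only toolpath
G21 ; units = mm
G90 ; absolute positioning
G28 ; home
; layer 1
G0 Z7.00
G0 X0.00 Y0.00
G1 X25.00 Y0.00
G1 X25.00 Y28.00
G1 X0.00 Y28.00
G1 X0.00 Y0.00
; layer 2
G0 Z14.00
G0 X0.00 Y0.00
G1 X25.00 Y0.00
G1 X25.00 Y28.00
G1 X0.00 Y28.00
G1 X0.00 Y0.00
; layer 3
G0 Z21.00
G0 X0.00 Y0.00
G1 X25.00 Y0.00
G1 X25.00 Y28.00
G1 X0.00 Y28.00
G1 X0.00 Y0.00
M2 ; end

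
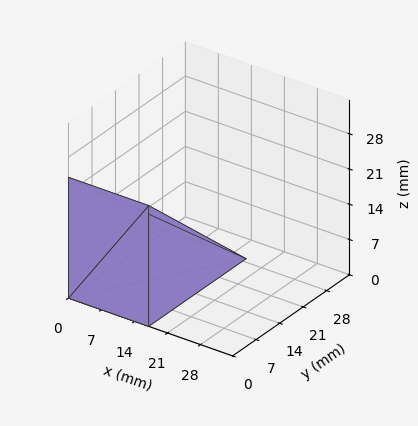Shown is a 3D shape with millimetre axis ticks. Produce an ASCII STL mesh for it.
Reading the render: the shape is a wedge (ramp): 17 × 29 mm base, rising to 24 mm along the y=0 edge and sloping linearly to z=0 at y=29 (dimensions read to the nearest mm from the axis ticks). For the STL, each face is triangulated and given an outward normal.

solid part
  facet normal 0.0000 0.0000 -1.0000
    outer loop
      vertex 17.00 29.00 0.00
      vertex 17.00 0.00 0.00
      vertex 0.00 0.00 0.00
    endloop
  endfacet
  facet normal 0.0000 0.0000 -1.0000
    outer loop
      vertex 0.00 29.00 0.00
      vertex 17.00 29.00 0.00
      vertex 0.00 0.00 0.00
    endloop
  endfacet
  facet normal 0.0000 -1.0000 0.0000
    outer loop
      vertex 0.00 0.00 0.00
      vertex 17.00 0.00 0.00
      vertex 17.00 0.00 24.00
    endloop
  endfacet
  facet normal 0.0000 -1.0000 0.0000
    outer loop
      vertex 0.00 0.00 0.00
      vertex 17.00 0.00 24.00
      vertex 0.00 0.00 24.00
    endloop
  endfacet
  facet normal 0.0000 0.6376 0.7704
    outer loop
      vertex 0.00 0.00 24.00
      vertex 17.00 0.00 24.00
      vertex 17.00 29.00 0.00
    endloop
  endfacet
  facet normal 0.0000 0.6376 0.7704
    outer loop
      vertex 0.00 0.00 24.00
      vertex 17.00 29.00 0.00
      vertex 0.00 29.00 0.00
    endloop
  endfacet
  facet normal -1.0000 0.0000 0.0000
    outer loop
      vertex 0.00 0.00 24.00
      vertex 0.00 29.00 0.00
      vertex 0.00 0.00 0.00
    endloop
  endfacet
  facet normal 1.0000 0.0000 0.0000
    outer loop
      vertex 17.00 0.00 0.00
      vertex 17.00 29.00 0.00
      vertex 17.00 0.00 24.00
    endloop
  endfacet
endsolid part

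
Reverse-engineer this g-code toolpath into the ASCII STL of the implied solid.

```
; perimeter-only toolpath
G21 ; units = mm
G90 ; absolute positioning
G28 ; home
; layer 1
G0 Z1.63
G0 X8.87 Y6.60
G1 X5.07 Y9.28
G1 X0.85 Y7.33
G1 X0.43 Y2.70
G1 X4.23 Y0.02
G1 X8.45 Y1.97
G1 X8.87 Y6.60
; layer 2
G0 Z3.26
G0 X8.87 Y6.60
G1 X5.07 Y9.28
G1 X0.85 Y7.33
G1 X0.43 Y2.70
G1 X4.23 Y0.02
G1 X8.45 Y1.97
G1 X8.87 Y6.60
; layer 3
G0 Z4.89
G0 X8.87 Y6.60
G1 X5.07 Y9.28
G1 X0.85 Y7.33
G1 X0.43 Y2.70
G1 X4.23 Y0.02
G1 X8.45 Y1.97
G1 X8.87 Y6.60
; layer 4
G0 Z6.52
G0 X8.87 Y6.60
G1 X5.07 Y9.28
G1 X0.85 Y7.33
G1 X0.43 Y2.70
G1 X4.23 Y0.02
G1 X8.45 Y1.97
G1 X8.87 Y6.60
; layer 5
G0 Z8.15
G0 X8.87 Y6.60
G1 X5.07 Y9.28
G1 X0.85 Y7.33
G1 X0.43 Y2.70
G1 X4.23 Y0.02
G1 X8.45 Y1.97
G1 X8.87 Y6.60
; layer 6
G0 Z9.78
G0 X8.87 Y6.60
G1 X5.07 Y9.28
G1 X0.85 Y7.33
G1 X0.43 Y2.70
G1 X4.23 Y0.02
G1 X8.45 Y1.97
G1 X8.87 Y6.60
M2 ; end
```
solid part
  facet normal 0.0000 0.0000 -1.0000
    outer loop
      vertex 0.85 7.33 0.00
      vertex 5.07 9.28 0.00
      vertex 8.87 6.60 0.00
    endloop
  endfacet
  facet normal 0.0000 0.0000 -1.0000
    outer loop
      vertex 0.43 2.70 0.00
      vertex 0.85 7.33 0.00
      vertex 8.87 6.60 0.00
    endloop
  endfacet
  facet normal 0.0000 0.0000 -1.0000
    outer loop
      vertex 4.23 0.02 0.00
      vertex 0.43 2.70 0.00
      vertex 8.87 6.60 0.00
    endloop
  endfacet
  facet normal 0.0000 0.0000 -1.0000
    outer loop
      vertex 8.45 1.97 0.00
      vertex 4.23 0.02 0.00
      vertex 8.87 6.60 0.00
    endloop
  endfacet
  facet normal 0.0000 0.0000 1.0000
    outer loop
      vertex 8.87 6.60 9.78
      vertex 5.07 9.28 9.78
      vertex 0.85 7.33 9.78
    endloop
  endfacet
  facet normal 0.0000 0.0000 1.0000
    outer loop
      vertex 8.87 6.60 9.78
      vertex 0.85 7.33 9.78
      vertex 0.43 2.70 9.78
    endloop
  endfacet
  facet normal 0.0000 0.0000 1.0000
    outer loop
      vertex 8.87 6.60 9.78
      vertex 0.43 2.70 9.78
      vertex 4.23 0.02 9.78
    endloop
  endfacet
  facet normal 0.0000 0.0000 1.0000
    outer loop
      vertex 8.87 6.60 9.78
      vertex 4.23 0.02 9.78
      vertex 8.45 1.97 9.78
    endloop
  endfacet
  facet normal 0.5763 0.8172 0.0000
    outer loop
      vertex 8.87 6.60 0.00
      vertex 5.07 9.28 0.00
      vertex 5.07 9.28 9.78
    endloop
  endfacet
  facet normal 0.5763 0.8172 0.0000
    outer loop
      vertex 8.87 6.60 0.00
      vertex 5.07 9.28 9.78
      vertex 8.87 6.60 9.78
    endloop
  endfacet
  facet normal -0.4195 0.9078 0.0000
    outer loop
      vertex 5.07 9.28 0.00
      vertex 0.85 7.33 0.00
      vertex 0.85 7.33 9.78
    endloop
  endfacet
  facet normal -0.4195 0.9078 0.0000
    outer loop
      vertex 5.07 9.28 0.00
      vertex 0.85 7.33 9.78
      vertex 5.07 9.28 9.78
    endloop
  endfacet
  facet normal -0.9959 0.0903 0.0000
    outer loop
      vertex 0.85 7.33 0.00
      vertex 0.43 2.70 0.00
      vertex 0.43 2.70 9.78
    endloop
  endfacet
  facet normal -0.9959 0.0903 0.0000
    outer loop
      vertex 0.85 7.33 0.00
      vertex 0.43 2.70 9.78
      vertex 0.85 7.33 9.78
    endloop
  endfacet
  facet normal -0.5763 -0.8172 0.0000
    outer loop
      vertex 0.43 2.70 0.00
      vertex 4.23 0.02 0.00
      vertex 4.23 0.02 9.78
    endloop
  endfacet
  facet normal -0.5763 -0.8172 0.0000
    outer loop
      vertex 0.43 2.70 0.00
      vertex 4.23 0.02 9.78
      vertex 0.43 2.70 9.78
    endloop
  endfacet
  facet normal 0.4195 -0.9078 0.0000
    outer loop
      vertex 4.23 0.02 0.00
      vertex 8.45 1.97 0.00
      vertex 8.45 1.97 9.78
    endloop
  endfacet
  facet normal 0.4195 -0.9078 0.0000
    outer loop
      vertex 4.23 0.02 0.00
      vertex 8.45 1.97 9.78
      vertex 4.23 0.02 9.78
    endloop
  endfacet
  facet normal 0.9959 -0.0903 0.0000
    outer loop
      vertex 8.45 1.97 0.00
      vertex 8.87 6.60 0.00
      vertex 8.87 6.60 9.78
    endloop
  endfacet
  facet normal 0.9959 -0.0903 0.0000
    outer loop
      vertex 8.45 1.97 0.00
      vertex 8.87 6.60 9.78
      vertex 8.45 1.97 9.78
    endloop
  endfacet
endsolid part

The G0 Z moves step by Δz≈1.63 mm. Every layer's G1 loop is the same polygon, so the solid is a straight extrusion of it from z=0 to z≈9.78. Closing with flat bottom and top caps and triangulating gives 20 facets — a regular 6-sided prism (a cylinder approximated with 6 flat sides), circumscribed radius ≈ 4.65 mm, height ≈ 9.78 mm.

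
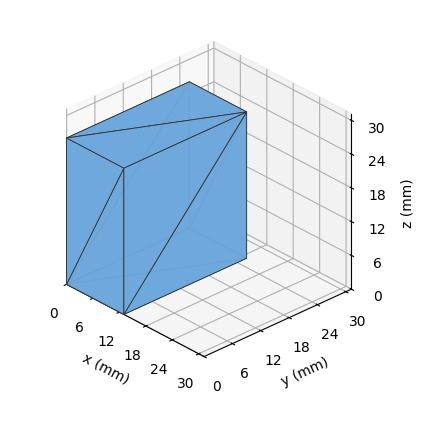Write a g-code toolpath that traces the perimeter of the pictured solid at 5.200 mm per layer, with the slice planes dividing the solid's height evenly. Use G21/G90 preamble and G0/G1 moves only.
Reading the render: the shape is a rectangular box, roughly 13 × 26 mm footprint and 26 mm tall (dimensions read to the nearest mm from the axis ticks). For the g-code, the solid's height is divided into equal slices at the stated Δz and each level perimeter traced with G1 moves after a G0 lift.

; perimeter-only toolpath
G21 ; units = mm
G90 ; absolute positioning
G28 ; home
; layer 1
G0 Z5.200
G0 X0.000 Y0.000
G1 X13.000 Y0.000
G1 X13.000 Y26.000
G1 X0.000 Y26.000
G1 X0.000 Y0.000
; layer 2
G0 Z10.400
G0 X0.000 Y0.000
G1 X13.000 Y0.000
G1 X13.000 Y26.000
G1 X0.000 Y26.000
G1 X0.000 Y0.000
; layer 3
G0 Z15.600
G0 X0.000 Y0.000
G1 X13.000 Y0.000
G1 X13.000 Y26.000
G1 X0.000 Y26.000
G1 X0.000 Y0.000
; layer 4
G0 Z20.800
G0 X0.000 Y0.000
G1 X13.000 Y0.000
G1 X13.000 Y26.000
G1 X0.000 Y26.000
G1 X0.000 Y0.000
; layer 5
G0 Z26.000
G0 X0.000 Y0.000
G1 X13.000 Y0.000
G1 X13.000 Y26.000
G1 X0.000 Y26.000
G1 X0.000 Y0.000
M2 ; end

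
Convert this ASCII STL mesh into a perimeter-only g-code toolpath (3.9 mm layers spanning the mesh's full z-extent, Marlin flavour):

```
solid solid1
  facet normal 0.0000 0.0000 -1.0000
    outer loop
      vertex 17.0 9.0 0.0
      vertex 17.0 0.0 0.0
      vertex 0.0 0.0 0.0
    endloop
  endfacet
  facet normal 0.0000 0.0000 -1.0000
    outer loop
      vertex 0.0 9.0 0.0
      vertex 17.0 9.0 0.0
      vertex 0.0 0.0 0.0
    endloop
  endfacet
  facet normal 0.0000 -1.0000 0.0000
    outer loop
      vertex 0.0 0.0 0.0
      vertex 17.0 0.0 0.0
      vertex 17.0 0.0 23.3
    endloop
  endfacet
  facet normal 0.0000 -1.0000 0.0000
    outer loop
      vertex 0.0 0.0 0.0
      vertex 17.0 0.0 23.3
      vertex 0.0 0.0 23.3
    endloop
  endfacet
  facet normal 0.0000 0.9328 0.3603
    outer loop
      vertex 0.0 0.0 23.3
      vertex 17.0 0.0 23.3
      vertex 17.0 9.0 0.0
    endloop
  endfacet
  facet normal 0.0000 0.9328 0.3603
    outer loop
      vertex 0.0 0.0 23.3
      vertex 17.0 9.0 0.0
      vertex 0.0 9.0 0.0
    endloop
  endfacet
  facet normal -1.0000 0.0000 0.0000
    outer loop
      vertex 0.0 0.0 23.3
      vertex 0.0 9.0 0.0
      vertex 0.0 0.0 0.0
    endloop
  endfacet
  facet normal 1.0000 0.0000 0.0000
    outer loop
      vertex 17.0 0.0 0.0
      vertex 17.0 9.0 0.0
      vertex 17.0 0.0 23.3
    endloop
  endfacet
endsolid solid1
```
; perimeter-only toolpath
G21 ; units = mm
G90 ; absolute positioning
G28 ; home
; layer 1
G0 Z3.9
G0 X0.0 Y0.0
G1 X17.0 Y0.0
G1 X17.0 Y7.5
G1 X0.0 Y7.5
G1 X0.0 Y0.0
; layer 2
G0 Z7.8
G0 X0.0 Y0.0
G1 X17.0 Y0.0
G1 X17.0 Y6.0
G1 X0.0 Y6.0
G1 X0.0 Y0.0
; layer 3
G0 Z11.7
G0 X0.0 Y0.0
G1 X17.0 Y0.0
G1 X17.0 Y4.5
G1 X0.0 Y4.5
G1 X0.0 Y0.0
; layer 4
G0 Z15.5
G0 X0.0 Y0.0
G1 X17.0 Y0.0
G1 X17.0 Y3.0
G1 X0.0 Y3.0
G1 X0.0 Y0.0
; layer 5
G0 Z19.4
G0 X0.0 Y0.0
G1 X17.0 Y0.0
G1 X17.0 Y1.5
G1 X0.0 Y1.5
G1 X0.0 Y0.0
M2 ; end

The solid is a wedge (ramp): 17 × 9 mm base, rising to 23.3 mm along the y=0 edge and sloping linearly to z=0 at y=9. Slicing at Δz = 3.9 mm — 6 equal slices spanning the solid's height, so layer i sits at z = i·h/6 — gives 5 non-empty perimeters. Each is a 4-segment closed polygon; G0 lifts to the layer z and rapids to the start vertex, then G1 traces the edges. The cross-section shrinks linearly with z (the slice at the apex is degenerate and omitted).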